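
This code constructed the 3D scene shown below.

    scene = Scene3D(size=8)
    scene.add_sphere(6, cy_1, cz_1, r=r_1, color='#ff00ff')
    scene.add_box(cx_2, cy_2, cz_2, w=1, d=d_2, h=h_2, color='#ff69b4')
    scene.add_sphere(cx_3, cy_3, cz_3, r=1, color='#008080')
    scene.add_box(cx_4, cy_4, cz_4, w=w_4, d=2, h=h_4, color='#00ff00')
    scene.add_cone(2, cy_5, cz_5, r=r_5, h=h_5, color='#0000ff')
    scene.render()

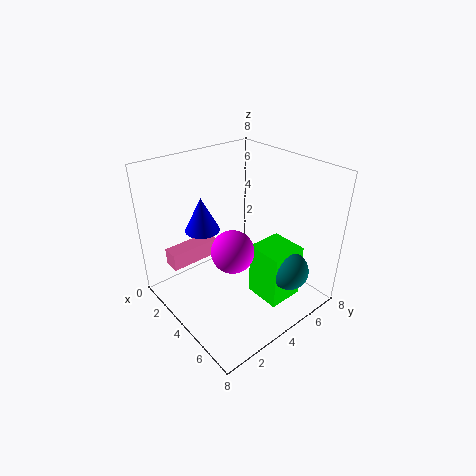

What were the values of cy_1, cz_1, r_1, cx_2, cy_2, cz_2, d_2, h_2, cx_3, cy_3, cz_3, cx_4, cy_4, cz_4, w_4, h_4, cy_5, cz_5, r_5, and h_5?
cy_1 = 2; cz_1 = 5; r_1 = 1; cx_2 = 1; cy_2 = 1; cz_2 = 2; d_2 = 3; h_2 = 1; cx_3 = 7; cy_3 = 5; cz_3 = 3; cx_4 = 5; cy_4 = 4; cz_4 = 1; w_4 = 2; h_4 = 3; cy_5 = 3; cz_5 = 4; r_5 = 1; h_5 = 2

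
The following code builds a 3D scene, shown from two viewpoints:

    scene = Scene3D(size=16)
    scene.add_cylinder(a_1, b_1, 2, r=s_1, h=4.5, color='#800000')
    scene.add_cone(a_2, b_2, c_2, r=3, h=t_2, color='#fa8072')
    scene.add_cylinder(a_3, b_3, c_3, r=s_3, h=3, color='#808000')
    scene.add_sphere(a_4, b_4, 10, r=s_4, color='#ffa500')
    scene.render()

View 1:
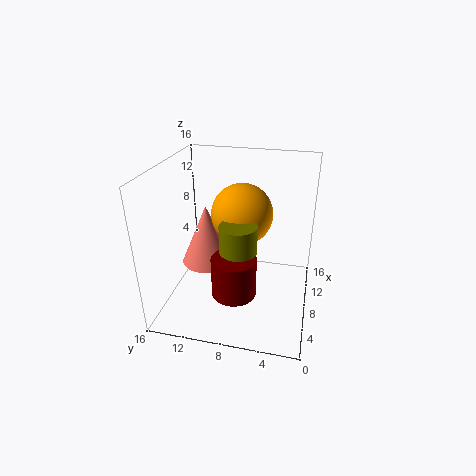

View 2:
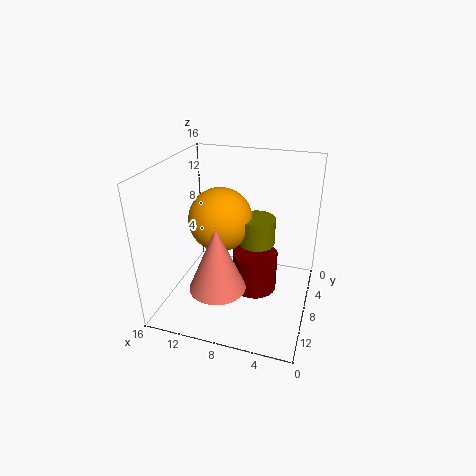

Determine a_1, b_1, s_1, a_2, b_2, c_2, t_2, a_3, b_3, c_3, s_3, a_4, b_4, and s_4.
a_1 = 6; b_1 = 8; s_1 = 2.5; a_2 = 9; b_2 = 12; c_2 = 4; t_2 = 7; a_3 = 6; b_3 = 7.5; c_3 = 7.5; s_3 = 2; a_4 = 10; b_4 = 8; s_4 = 3.5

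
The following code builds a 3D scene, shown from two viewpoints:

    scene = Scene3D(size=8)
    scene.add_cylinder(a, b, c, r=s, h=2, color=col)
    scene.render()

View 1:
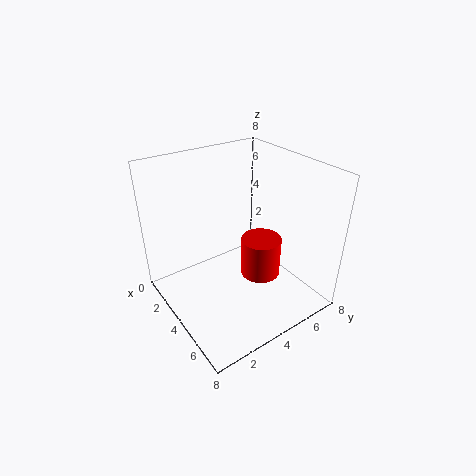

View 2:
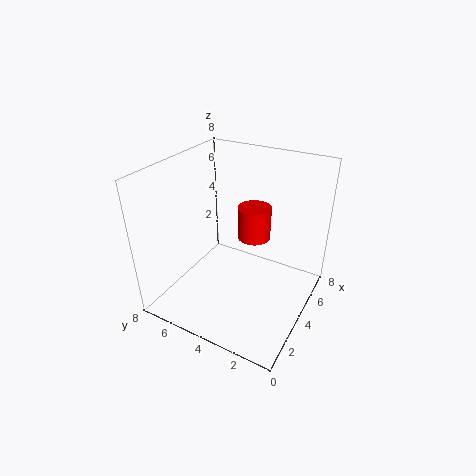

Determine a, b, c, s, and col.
a = 6
b = 4
c = 3
s = 1
col = 'red'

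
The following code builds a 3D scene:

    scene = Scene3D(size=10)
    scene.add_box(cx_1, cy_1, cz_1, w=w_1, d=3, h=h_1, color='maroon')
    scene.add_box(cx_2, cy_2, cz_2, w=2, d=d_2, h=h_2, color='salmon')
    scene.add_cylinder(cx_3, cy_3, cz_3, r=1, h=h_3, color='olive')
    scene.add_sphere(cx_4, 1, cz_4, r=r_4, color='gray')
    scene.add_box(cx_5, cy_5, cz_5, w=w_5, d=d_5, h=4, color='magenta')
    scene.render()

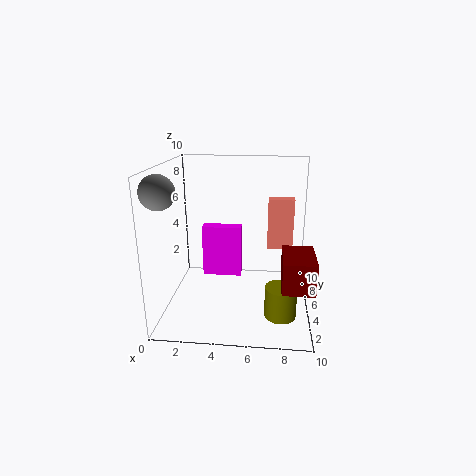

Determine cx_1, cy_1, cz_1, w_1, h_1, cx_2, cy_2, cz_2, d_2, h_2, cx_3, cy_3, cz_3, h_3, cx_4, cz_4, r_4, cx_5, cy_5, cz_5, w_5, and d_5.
cx_1 = 8
cy_1 = 1
cz_1 = 3
w_1 = 2
h_1 = 2
cx_2 = 7
cy_2 = 8
cz_2 = 3
d_2 = 1
h_2 = 4
cx_3 = 8
cy_3 = 2
cz_3 = 1
h_3 = 2
cx_4 = 1
cz_4 = 9
r_4 = 1
cx_5 = 2
cy_5 = 7
cz_5 = 1
w_5 = 3
d_5 = 1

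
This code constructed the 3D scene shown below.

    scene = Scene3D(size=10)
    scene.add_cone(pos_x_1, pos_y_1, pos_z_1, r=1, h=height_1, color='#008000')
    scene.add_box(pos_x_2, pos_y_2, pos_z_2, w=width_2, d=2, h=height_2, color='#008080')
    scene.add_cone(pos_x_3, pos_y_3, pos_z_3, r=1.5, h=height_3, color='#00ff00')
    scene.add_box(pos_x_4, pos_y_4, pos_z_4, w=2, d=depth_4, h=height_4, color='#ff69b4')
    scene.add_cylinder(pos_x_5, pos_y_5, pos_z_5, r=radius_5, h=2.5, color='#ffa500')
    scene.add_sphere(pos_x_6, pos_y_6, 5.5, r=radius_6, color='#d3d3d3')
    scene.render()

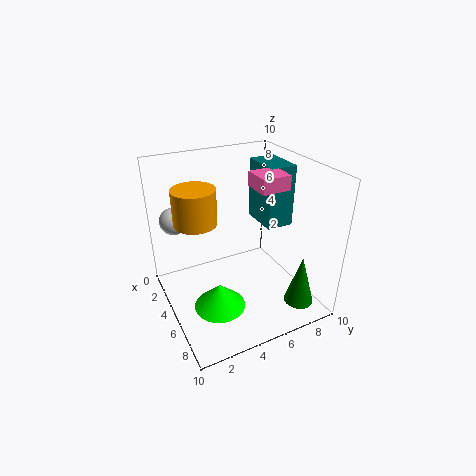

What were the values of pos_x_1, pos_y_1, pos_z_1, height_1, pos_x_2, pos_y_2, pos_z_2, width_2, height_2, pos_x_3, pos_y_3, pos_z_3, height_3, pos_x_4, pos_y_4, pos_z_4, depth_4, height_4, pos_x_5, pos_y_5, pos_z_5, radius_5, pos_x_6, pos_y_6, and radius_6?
pos_x_1 = 8.5; pos_y_1 = 8; pos_z_1 = 1; height_1 = 3.5; pos_x_2 = 2; pos_y_2 = 7.5; pos_z_2 = 5; width_2 = 3; height_2 = 4.5; pos_x_3 = 8.5; pos_y_3 = 2; pos_z_3 = 3; height_3 = 1.5; pos_x_4 = 4.5; pos_y_4 = 6; pos_z_4 = 8.5; depth_4 = 2; height_4 = 1; pos_x_5 = 3.5; pos_y_5 = 2.5; pos_z_5 = 6; radius_5 = 1.5; pos_x_6 = 1.5; pos_y_6 = 1.5; radius_6 = 1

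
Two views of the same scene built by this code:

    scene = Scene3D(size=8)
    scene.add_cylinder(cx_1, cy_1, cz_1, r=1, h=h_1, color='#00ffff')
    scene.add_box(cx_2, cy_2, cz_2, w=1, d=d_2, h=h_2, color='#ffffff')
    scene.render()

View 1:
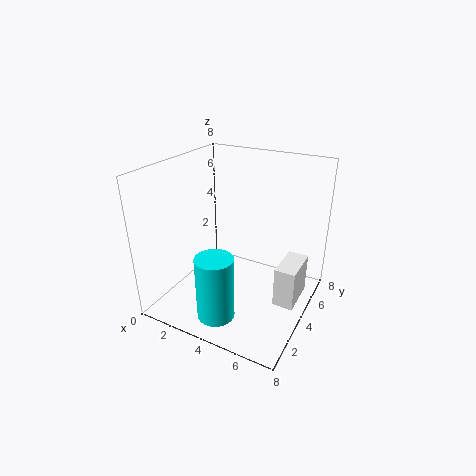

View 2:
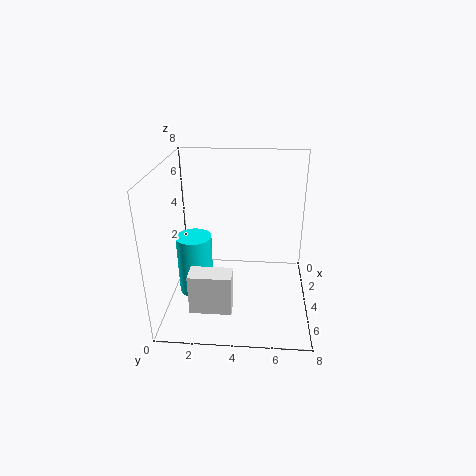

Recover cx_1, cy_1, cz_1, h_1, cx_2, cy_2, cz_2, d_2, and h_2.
cx_1 = 4; cy_1 = 1.5; cz_1 = 0.5; h_1 = 3.5; cx_2 = 7; cy_2 = 2; cz_2 = 2; d_2 = 2; h_2 = 2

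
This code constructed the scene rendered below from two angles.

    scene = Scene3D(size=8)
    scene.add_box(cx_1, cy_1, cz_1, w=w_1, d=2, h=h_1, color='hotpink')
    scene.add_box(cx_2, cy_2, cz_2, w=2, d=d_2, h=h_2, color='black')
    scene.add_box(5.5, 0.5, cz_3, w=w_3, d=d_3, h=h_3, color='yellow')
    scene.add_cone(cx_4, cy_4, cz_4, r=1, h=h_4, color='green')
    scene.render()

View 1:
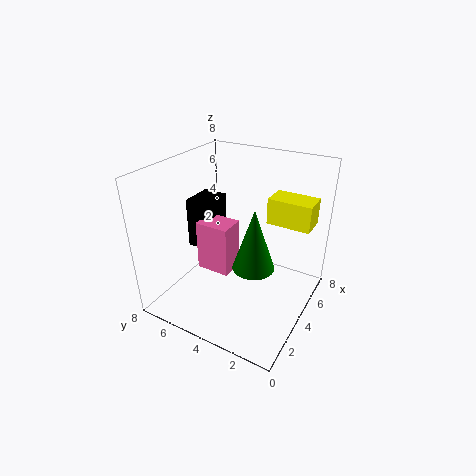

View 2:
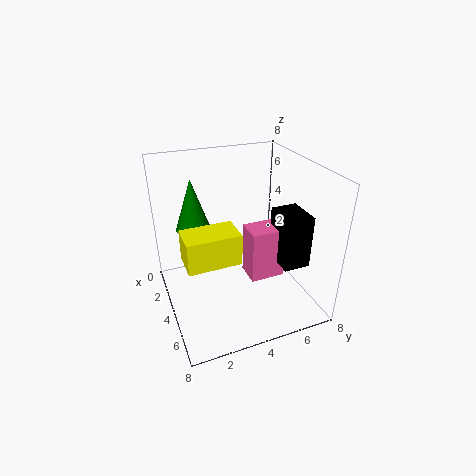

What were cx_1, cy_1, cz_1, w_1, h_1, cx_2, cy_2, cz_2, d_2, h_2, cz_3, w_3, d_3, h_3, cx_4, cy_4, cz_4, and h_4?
cx_1 = 3.5; cy_1 = 4.5; cz_1 = 1.5; w_1 = 1.5; h_1 = 3; cx_2 = 4; cy_2 = 6; cz_2 = 2.5; d_2 = 1.5; h_2 = 3; cz_3 = 4.5; w_3 = 1.5; d_3 = 2.5; h_3 = 1.5; cx_4 = 2; cy_4 = 2; cz_4 = 4; h_4 = 3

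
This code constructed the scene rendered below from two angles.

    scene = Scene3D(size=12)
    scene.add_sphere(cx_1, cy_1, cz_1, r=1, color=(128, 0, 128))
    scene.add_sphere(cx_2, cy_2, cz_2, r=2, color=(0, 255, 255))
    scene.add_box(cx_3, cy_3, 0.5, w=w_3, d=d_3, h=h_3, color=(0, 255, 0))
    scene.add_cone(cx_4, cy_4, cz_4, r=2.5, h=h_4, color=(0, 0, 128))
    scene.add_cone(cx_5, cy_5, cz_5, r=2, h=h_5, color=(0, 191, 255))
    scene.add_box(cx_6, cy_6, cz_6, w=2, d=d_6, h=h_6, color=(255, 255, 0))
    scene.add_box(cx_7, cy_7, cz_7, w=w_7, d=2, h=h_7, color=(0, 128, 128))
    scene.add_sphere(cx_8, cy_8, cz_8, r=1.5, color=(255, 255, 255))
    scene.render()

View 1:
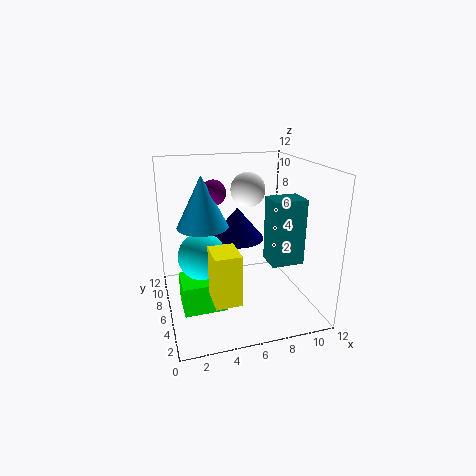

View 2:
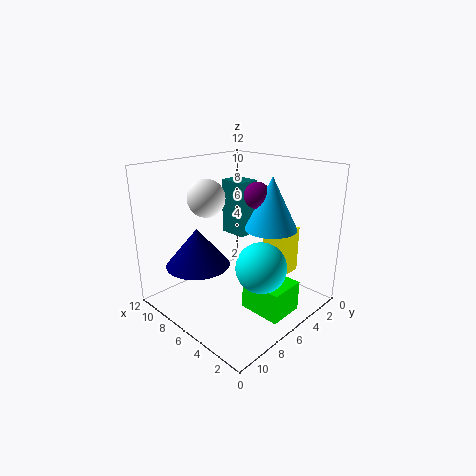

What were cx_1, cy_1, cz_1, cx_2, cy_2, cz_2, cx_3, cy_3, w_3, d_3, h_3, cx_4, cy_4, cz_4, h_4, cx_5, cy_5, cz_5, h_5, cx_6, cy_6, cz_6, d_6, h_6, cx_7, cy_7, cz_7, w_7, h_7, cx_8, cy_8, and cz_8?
cx_1 = 4, cy_1 = 6, cz_1 = 10, cx_2 = 3, cy_2 = 6.5, cz_2 = 4.5, cx_3 = 1, cy_3 = 4, w_3 = 3.5, d_3 = 3, h_3 = 2.5, cx_4 = 7, cy_4 = 9.5, cz_4 = 4.5, h_4 = 3, cx_5 = 3, cy_5 = 5.5, cz_5 = 7.5, h_5 = 4, cx_6 = 3, cy_6 = 1.5, cz_6 = 2.5, d_6 = 2.5, h_6 = 4, cx_7 = 7.5, cy_7 = 2, cz_7 = 5, w_7 = 2.5, h_7 = 5, cx_8 = 7.5, cy_8 = 8, cz_8 = 9.5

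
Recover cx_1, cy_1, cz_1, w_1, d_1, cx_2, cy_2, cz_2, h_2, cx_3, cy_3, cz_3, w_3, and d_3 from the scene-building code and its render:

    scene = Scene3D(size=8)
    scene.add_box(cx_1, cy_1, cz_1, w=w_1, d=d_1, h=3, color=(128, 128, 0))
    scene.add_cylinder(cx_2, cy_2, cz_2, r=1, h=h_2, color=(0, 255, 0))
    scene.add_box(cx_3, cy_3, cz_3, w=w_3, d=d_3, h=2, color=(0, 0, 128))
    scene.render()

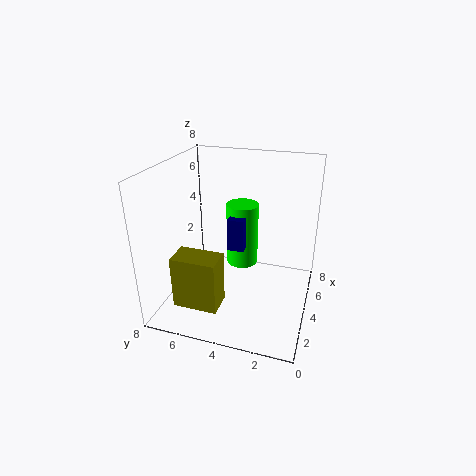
cx_1 = 1.5
cy_1 = 4.5
cz_1 = 0.5
w_1 = 1.5
d_1 = 2.5
cx_2 = 6.5
cy_2 = 4.5
cz_2 = 1
h_2 = 4
cx_3 = 5
cy_3 = 4
cz_3 = 2.5
w_3 = 1
d_3 = 1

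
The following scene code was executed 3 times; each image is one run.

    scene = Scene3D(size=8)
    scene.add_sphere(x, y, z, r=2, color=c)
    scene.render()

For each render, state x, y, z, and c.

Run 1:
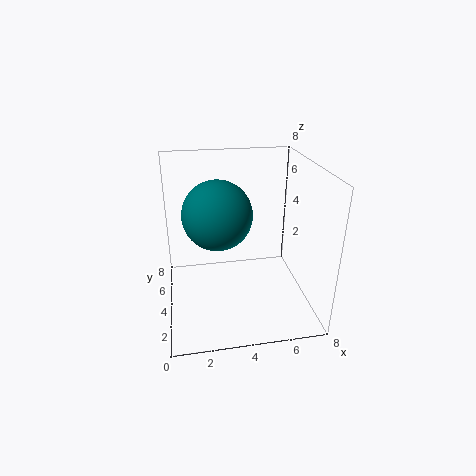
x = 3; y = 5; z = 5; c = 'teal'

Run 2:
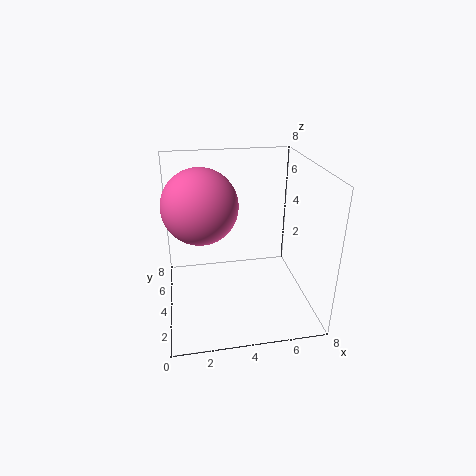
x = 2; y = 4; z = 6; c = 'hotpink'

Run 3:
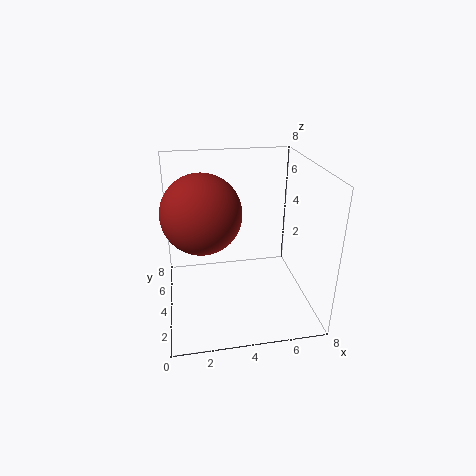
x = 2; y = 3; z = 6; c = 'brown'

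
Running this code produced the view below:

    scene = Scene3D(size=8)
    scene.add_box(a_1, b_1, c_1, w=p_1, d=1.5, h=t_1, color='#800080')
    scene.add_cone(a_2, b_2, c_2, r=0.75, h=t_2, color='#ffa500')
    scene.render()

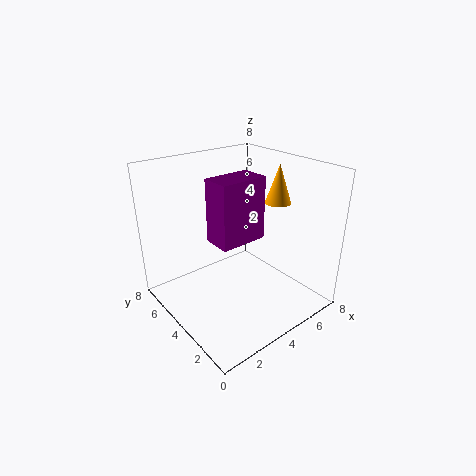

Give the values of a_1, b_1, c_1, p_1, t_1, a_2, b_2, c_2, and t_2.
a_1 = 2, b_1 = 2.5, c_1 = 4.5, p_1 = 2.5, t_1 = 3.25, a_2 = 6.75, b_2 = 3.75, c_2 = 5.5, t_2 = 2.25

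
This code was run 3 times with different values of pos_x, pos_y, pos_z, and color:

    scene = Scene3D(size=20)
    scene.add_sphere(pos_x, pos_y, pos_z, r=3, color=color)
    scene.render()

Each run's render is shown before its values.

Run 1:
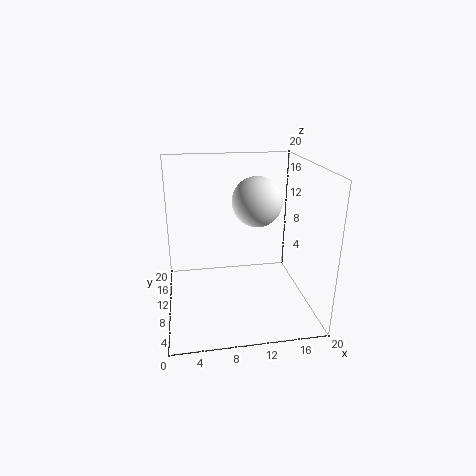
pos_x = 11.5
pos_y = 5.5
pos_z = 16.5
color = 'white'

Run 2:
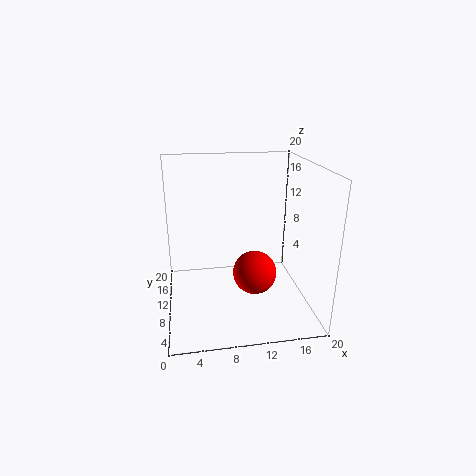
pos_x = 12
pos_y = 8
pos_z = 5.5
color = 'red'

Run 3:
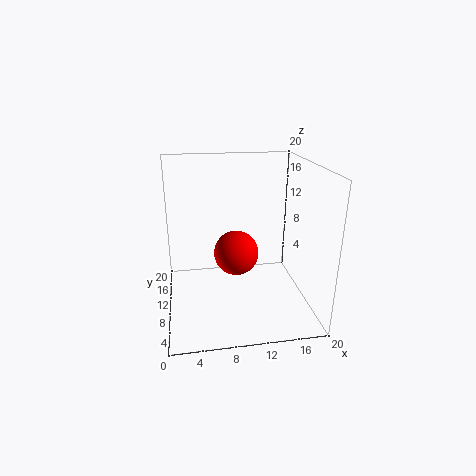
pos_x = 9.5
pos_y = 8.5
pos_z = 8.5
color = 'red'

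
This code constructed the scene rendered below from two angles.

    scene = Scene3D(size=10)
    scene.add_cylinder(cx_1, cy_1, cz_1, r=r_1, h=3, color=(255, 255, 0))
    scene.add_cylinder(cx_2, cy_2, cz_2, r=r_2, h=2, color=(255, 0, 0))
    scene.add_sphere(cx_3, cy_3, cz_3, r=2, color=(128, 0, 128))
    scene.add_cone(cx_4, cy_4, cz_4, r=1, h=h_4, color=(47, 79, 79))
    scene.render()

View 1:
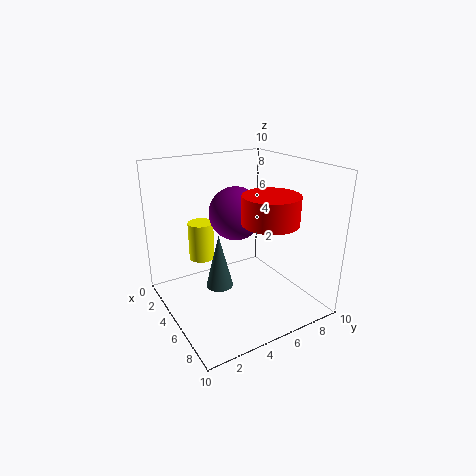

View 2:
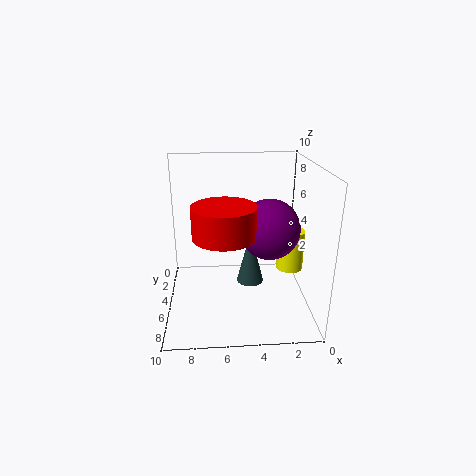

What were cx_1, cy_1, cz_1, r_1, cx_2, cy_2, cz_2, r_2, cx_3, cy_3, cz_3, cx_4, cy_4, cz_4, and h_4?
cx_1 = 1, cy_1 = 4, cz_1 = 2, r_1 = 1, cx_2 = 6, cy_2 = 7, cz_2 = 6, r_2 = 2, cx_3 = 3, cy_3 = 6, cz_3 = 6, cx_4 = 4, cy_4 = 4, cz_4 = 1, h_4 = 4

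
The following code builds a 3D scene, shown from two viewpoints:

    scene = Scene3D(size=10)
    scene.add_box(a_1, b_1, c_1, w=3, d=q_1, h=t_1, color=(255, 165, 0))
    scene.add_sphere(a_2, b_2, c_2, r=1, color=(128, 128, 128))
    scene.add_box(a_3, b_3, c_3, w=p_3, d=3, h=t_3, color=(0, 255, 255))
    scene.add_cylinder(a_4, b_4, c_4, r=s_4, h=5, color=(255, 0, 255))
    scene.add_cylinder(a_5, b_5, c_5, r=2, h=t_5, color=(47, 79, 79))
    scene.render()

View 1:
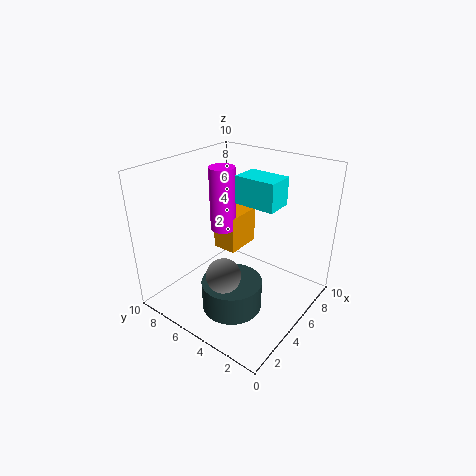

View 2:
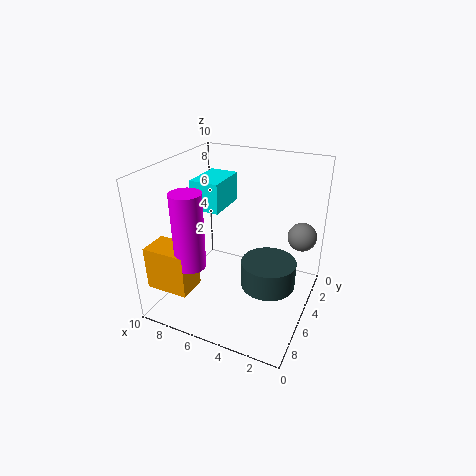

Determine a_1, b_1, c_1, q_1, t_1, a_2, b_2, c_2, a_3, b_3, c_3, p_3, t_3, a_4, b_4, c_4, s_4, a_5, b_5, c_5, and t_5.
a_1 = 7; b_1 = 7; c_1 = 2; q_1 = 2; t_1 = 3; a_2 = 1; b_2 = 3; c_2 = 5; a_3 = 6; b_3 = 3; c_3 = 7; p_3 = 2; t_3 = 2; a_4 = 7; b_4 = 8; c_4 = 4; s_4 = 1; a_5 = 3; b_5 = 4; c_5 = 1; t_5 = 2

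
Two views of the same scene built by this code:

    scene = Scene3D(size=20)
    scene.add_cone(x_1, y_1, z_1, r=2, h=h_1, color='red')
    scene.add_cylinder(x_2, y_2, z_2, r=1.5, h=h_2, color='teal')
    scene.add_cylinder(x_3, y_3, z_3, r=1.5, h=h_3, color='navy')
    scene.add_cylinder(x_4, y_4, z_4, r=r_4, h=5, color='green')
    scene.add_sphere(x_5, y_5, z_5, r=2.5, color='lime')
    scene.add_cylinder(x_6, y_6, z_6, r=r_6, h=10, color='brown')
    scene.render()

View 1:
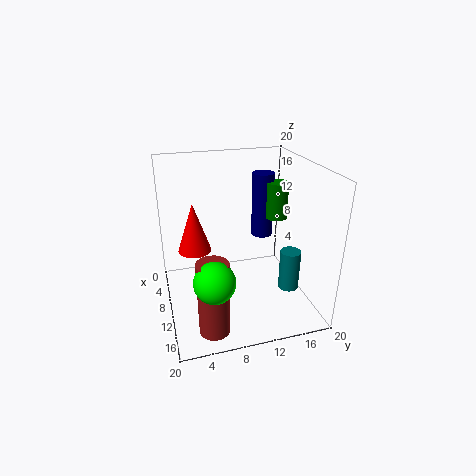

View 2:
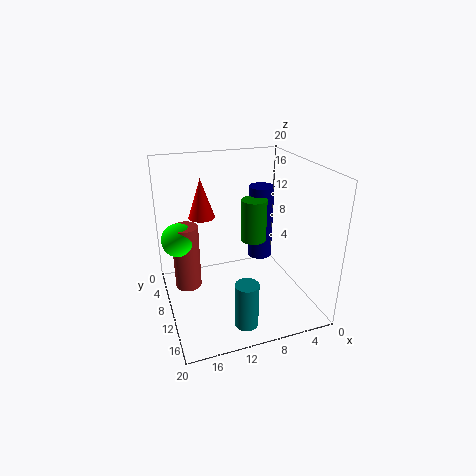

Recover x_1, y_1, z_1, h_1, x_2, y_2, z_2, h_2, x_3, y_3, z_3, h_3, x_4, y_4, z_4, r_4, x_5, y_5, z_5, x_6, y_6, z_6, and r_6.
x_1 = 13.5
y_1 = 3.5
z_1 = 11
h_1 = 6
x_2 = 11.5
y_2 = 17.5
z_2 = 1.5
h_2 = 6
x_3 = 8.5
y_3 = 14
z_3 = 9.5
h_3 = 9
x_4 = 10
y_4 = 15.5
z_4 = 12.5
r_4 = 1.5
x_5 = 17.5
y_5 = 5
z_5 = 8.5
x_6 = 16.5
y_6 = 5
z_6 = 0.5
r_6 = 2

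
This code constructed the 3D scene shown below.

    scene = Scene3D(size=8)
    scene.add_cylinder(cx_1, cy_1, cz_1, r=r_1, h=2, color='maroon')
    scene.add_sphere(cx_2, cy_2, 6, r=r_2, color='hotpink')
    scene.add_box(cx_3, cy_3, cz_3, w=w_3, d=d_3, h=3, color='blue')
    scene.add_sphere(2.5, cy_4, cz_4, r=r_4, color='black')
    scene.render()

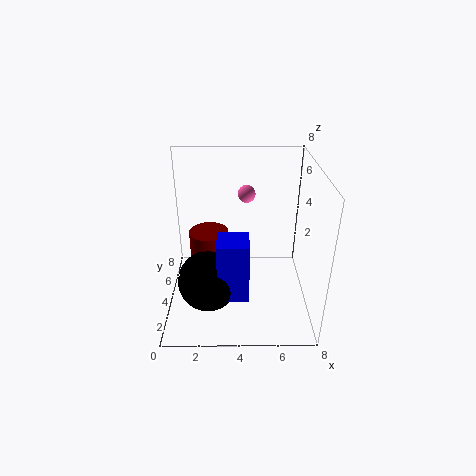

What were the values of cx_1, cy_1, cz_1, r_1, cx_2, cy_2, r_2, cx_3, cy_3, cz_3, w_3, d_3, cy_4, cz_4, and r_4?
cx_1 = 2.5
cy_1 = 3
cz_1 = 3
r_1 = 1
cx_2 = 4.5
cy_2 = 5.5
r_2 = 0.5
cx_3 = 3
cy_3 = 0.5
cz_3 = 2.5
w_3 = 1.5
d_3 = 1.5
cy_4 = 1.5
cz_4 = 3
r_4 = 1.5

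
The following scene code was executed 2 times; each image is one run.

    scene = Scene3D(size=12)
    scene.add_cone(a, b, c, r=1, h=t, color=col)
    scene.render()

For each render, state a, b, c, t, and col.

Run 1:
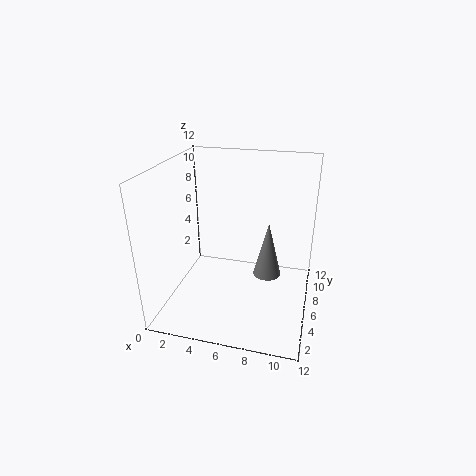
a = 9; b = 3; c = 5; t = 4; col = 'gray'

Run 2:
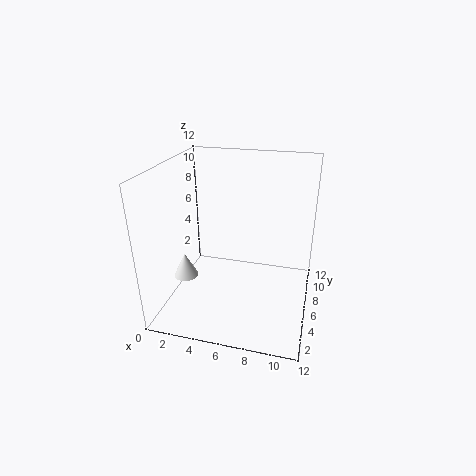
a = 2; b = 4; c = 3; t = 2; col = 'white'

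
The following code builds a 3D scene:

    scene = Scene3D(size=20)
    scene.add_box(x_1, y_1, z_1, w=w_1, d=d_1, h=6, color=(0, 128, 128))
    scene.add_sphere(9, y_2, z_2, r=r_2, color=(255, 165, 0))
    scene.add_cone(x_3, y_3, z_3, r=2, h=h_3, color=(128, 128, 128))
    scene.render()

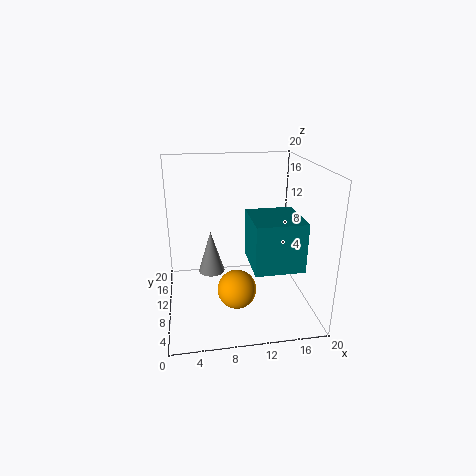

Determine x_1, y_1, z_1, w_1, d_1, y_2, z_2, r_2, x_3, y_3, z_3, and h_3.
x_1 = 10.5; y_1 = 1; z_1 = 9; w_1 = 6; d_1 = 6.5; y_2 = 5; z_2 = 5; r_2 = 2.5; x_3 = 6.5; y_3 = 14; z_3 = 3; h_3 = 6.5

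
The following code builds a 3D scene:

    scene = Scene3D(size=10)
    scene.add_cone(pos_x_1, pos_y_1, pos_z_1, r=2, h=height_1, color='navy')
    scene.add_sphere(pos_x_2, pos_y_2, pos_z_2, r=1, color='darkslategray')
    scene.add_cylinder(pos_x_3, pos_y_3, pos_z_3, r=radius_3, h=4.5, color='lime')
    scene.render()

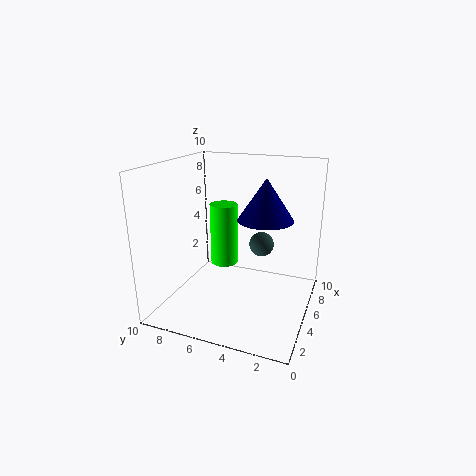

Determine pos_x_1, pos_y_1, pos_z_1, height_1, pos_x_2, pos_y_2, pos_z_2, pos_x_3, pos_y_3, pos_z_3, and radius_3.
pos_x_1 = 6.5
pos_y_1 = 3.5
pos_z_1 = 6
height_1 = 3
pos_x_2 = 9
pos_y_2 = 4.5
pos_z_2 = 3
pos_x_3 = 6
pos_y_3 = 6.5
pos_z_3 = 2.5
radius_3 = 1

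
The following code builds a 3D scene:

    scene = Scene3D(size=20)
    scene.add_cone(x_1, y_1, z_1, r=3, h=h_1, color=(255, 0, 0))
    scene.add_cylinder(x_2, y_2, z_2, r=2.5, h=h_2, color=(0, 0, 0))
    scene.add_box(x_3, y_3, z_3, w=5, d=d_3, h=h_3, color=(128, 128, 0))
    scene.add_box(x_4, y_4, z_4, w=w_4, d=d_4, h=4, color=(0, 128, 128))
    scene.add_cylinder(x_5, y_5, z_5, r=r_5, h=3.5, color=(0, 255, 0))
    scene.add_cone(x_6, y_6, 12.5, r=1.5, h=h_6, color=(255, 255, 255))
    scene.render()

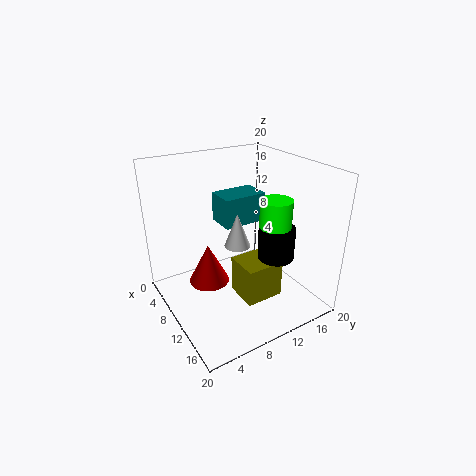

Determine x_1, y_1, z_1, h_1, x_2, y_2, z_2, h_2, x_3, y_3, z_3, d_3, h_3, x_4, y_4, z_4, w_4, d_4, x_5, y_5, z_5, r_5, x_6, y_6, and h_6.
x_1 = 6.5
y_1 = 7
z_1 = 2
h_1 = 6
x_2 = 13.5
y_2 = 14
z_2 = 7.5
h_2 = 4.5
x_3 = 9
y_3 = 9.5
z_3 = 1
d_3 = 5.5
h_3 = 5.5
x_4 = 6.5
y_4 = 8
z_4 = 12
w_4 = 4
d_4 = 6
x_5 = 15.5
y_5 = 12
z_5 = 13.5
r_5 = 2
x_6 = 15.5
y_6 = 6.5
h_6 = 4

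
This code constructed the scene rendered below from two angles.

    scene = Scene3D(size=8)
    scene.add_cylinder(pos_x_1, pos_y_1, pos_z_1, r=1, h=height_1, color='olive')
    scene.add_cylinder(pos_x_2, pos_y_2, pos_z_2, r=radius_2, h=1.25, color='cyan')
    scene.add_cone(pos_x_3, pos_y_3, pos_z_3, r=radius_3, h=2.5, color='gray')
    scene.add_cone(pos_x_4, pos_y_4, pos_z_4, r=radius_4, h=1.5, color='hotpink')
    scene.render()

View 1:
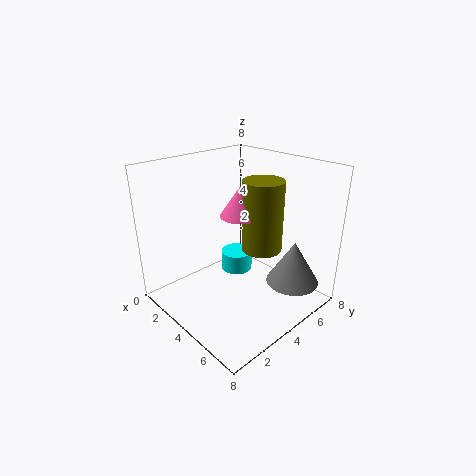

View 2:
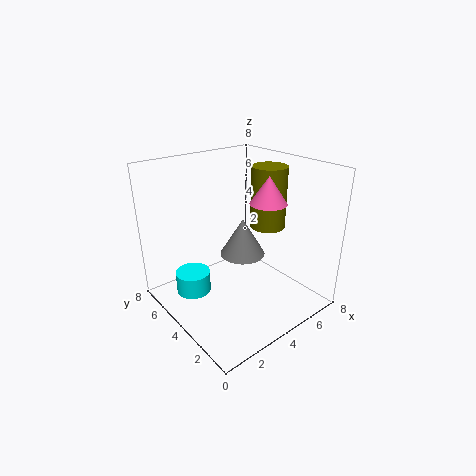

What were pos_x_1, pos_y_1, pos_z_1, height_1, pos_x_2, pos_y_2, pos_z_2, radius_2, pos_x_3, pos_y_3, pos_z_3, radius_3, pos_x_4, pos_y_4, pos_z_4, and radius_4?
pos_x_1 = 6
pos_y_1 = 3.75
pos_z_1 = 4.25
height_1 = 3.5
pos_x_2 = 2
pos_y_2 = 5.75
pos_z_2 = 0.5
radius_2 = 1
pos_x_3 = 6.25
pos_y_3 = 6.25
pos_z_3 = 1.25
radius_3 = 1.5
pos_x_4 = 5.25
pos_y_4 = 3
pos_z_4 = 6
radius_4 = 1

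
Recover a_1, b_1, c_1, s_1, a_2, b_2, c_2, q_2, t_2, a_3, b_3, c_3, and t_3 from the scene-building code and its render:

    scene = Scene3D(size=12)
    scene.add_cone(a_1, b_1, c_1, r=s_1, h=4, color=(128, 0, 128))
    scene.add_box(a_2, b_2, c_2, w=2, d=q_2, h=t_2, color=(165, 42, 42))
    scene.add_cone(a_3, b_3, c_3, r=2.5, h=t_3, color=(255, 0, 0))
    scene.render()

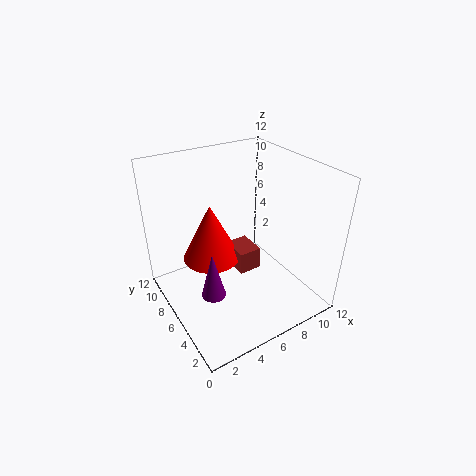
a_1 = 3, b_1 = 5, c_1 = 2, s_1 = 1, a_2 = 6, b_2 = 5.5, c_2 = 2.5, q_2 = 2.5, t_2 = 2, a_3 = 4.5, b_3 = 8, c_3 = 3.5, t_3 = 5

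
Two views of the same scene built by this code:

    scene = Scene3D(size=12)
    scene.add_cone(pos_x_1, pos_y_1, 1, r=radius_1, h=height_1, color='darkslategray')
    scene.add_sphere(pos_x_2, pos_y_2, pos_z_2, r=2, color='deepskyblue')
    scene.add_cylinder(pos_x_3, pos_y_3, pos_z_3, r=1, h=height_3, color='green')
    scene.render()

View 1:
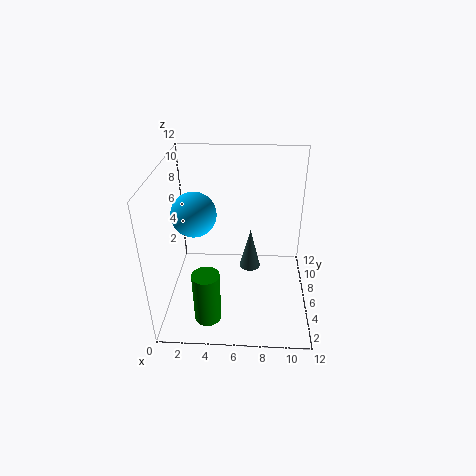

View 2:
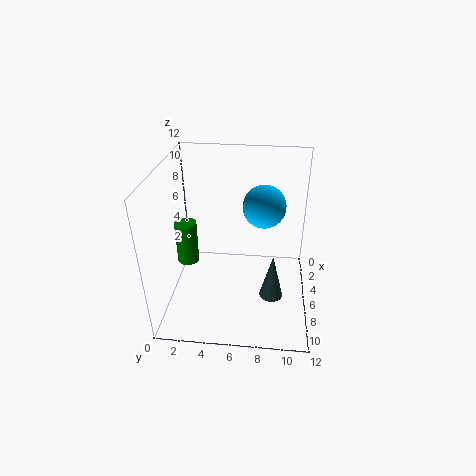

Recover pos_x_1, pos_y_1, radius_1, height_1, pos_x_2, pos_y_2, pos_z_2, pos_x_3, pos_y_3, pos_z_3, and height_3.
pos_x_1 = 7; pos_y_1 = 9; radius_1 = 1; height_1 = 4; pos_x_2 = 2; pos_y_2 = 8; pos_z_2 = 7; pos_x_3 = 4; pos_y_3 = 1; pos_z_3 = 2; height_3 = 4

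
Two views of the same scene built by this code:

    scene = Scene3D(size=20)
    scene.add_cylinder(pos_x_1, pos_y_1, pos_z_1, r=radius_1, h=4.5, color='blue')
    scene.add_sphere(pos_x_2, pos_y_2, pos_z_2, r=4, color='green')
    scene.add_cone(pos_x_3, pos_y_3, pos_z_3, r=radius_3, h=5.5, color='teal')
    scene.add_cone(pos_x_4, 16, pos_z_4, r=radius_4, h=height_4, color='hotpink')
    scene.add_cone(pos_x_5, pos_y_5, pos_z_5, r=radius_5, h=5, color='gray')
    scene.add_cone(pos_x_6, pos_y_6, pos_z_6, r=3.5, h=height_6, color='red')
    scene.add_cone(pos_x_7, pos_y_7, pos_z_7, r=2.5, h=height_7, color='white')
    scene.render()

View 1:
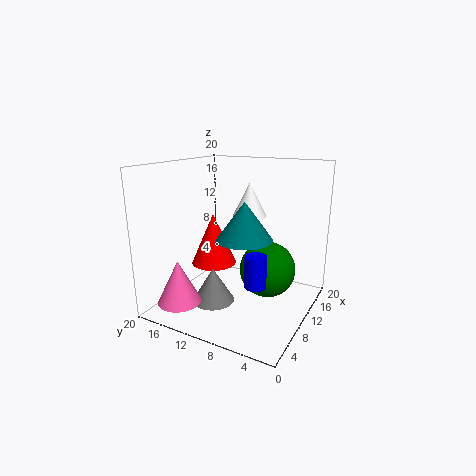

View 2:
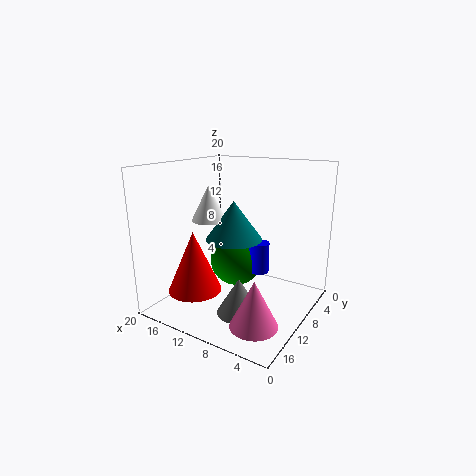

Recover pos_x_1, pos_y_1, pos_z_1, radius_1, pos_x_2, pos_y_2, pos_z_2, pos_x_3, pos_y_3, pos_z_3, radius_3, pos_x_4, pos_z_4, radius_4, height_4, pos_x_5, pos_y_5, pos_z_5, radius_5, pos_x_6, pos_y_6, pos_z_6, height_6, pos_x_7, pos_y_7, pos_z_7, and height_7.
pos_x_1 = 8.5
pos_y_1 = 6.5
pos_z_1 = 4
radius_1 = 1.5
pos_x_2 = 12.5
pos_y_2 = 6.5
pos_z_2 = 5
pos_x_3 = 11
pos_y_3 = 9.5
pos_z_3 = 9.5
radius_3 = 4
pos_x_4 = 4
pos_z_4 = 1.5
radius_4 = 3
height_4 = 6
pos_x_5 = 8
pos_y_5 = 13
pos_z_5 = 0.5
radius_5 = 3
pos_x_6 = 13
pos_y_6 = 16
pos_z_6 = 4
height_6 = 8
pos_x_7 = 14.5
pos_y_7 = 10.5
pos_z_7 = 12
height_7 = 5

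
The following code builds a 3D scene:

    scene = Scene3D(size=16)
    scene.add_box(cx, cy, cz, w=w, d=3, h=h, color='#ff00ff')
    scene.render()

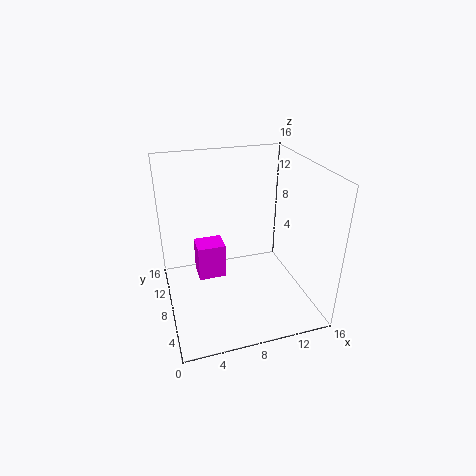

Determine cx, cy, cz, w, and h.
cx = 4; cy = 11.5; cz = 0.5; w = 3.5; h = 4.5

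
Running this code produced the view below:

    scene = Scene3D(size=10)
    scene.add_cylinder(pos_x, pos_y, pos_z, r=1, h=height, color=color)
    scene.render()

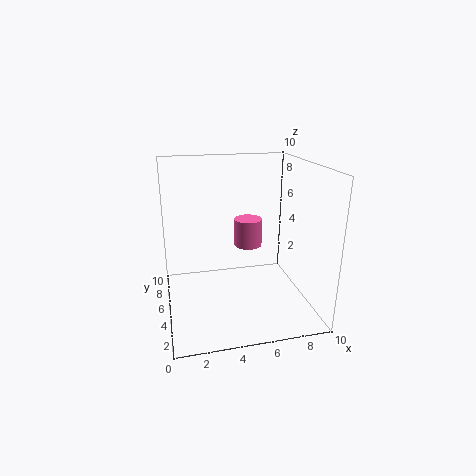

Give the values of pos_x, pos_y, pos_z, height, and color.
pos_x = 6
pos_y = 6
pos_z = 4
height = 2
color = 'hotpink'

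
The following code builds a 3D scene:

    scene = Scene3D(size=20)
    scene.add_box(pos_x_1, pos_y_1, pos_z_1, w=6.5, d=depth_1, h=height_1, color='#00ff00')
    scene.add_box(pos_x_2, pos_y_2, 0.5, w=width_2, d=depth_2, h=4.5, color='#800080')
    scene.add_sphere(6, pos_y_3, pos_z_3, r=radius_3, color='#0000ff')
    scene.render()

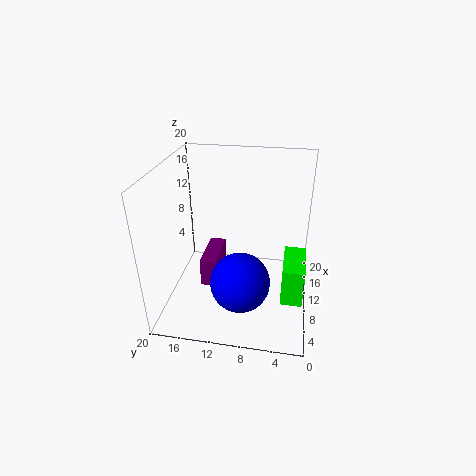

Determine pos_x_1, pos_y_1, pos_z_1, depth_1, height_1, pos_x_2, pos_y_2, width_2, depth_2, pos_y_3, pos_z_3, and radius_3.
pos_x_1 = 6.5, pos_y_1 = 0.5, pos_z_1 = 2, depth_1 = 3, height_1 = 5.5, pos_x_2 = 10.5, pos_y_2 = 13.5, width_2 = 7, depth_2 = 2.5, pos_y_3 = 9, pos_z_3 = 5.5, radius_3 = 4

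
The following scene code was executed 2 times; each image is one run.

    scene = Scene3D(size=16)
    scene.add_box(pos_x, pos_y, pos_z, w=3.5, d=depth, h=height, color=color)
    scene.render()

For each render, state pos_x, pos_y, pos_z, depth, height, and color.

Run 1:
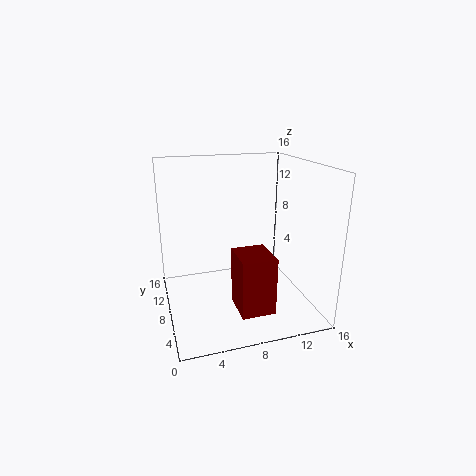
pos_x = 6.5, pos_y = 1.5, pos_z = 2, depth = 4, height = 6, color = 'maroon'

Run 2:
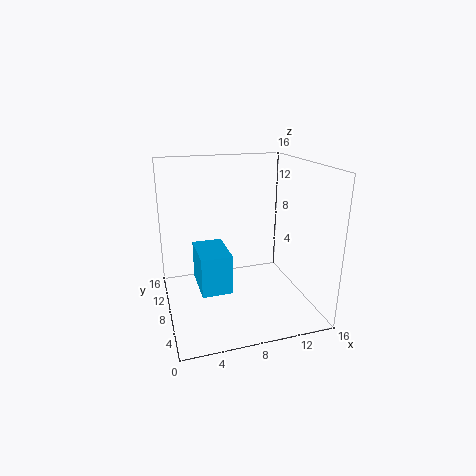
pos_x = 3.5, pos_y = 6.5, pos_z = 2, depth = 5.5, height = 4.5, color = 'deepskyblue'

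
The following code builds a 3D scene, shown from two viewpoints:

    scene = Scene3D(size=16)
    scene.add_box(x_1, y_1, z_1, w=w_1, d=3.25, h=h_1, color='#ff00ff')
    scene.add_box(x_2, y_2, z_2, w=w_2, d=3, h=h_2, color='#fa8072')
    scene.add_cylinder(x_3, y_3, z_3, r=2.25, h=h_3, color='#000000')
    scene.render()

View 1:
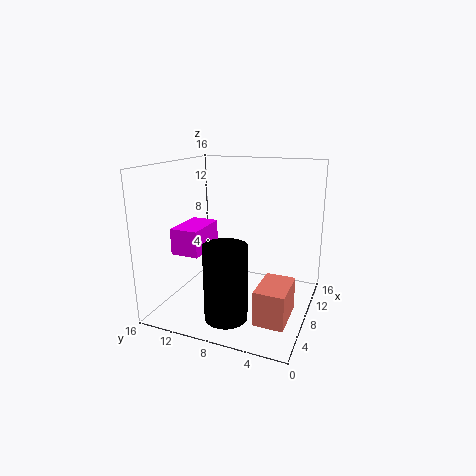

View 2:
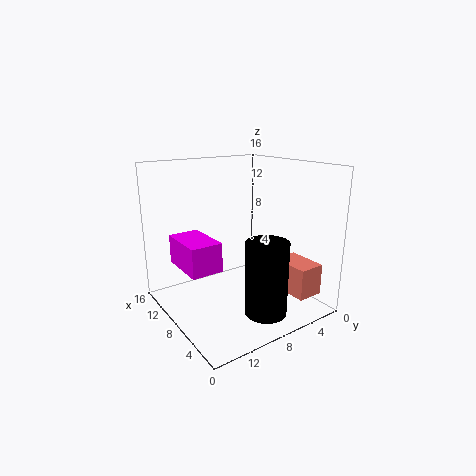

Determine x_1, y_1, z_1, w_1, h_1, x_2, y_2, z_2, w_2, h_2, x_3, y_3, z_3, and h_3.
x_1 = 5.25
y_1 = 11.75
z_1 = 6
w_1 = 5.25
h_1 = 3
x_2 = 1.75
y_2 = 1
z_2 = 1.75
w_2 = 4.5
h_2 = 3.5
x_3 = 3.5
y_3 = 7.5
z_3 = 0.75
h_3 = 8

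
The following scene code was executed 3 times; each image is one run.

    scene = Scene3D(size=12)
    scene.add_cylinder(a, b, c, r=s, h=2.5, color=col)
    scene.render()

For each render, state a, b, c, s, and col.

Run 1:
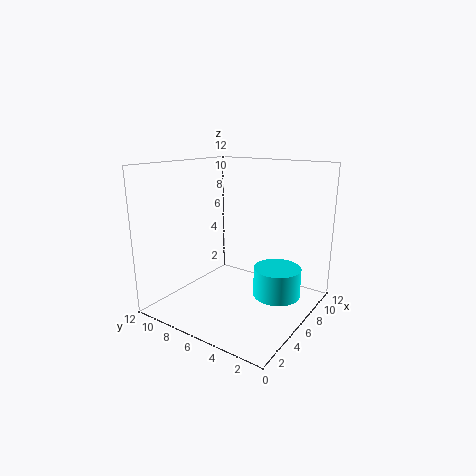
a = 7.5, b = 3, c = 1, s = 2, col = 'cyan'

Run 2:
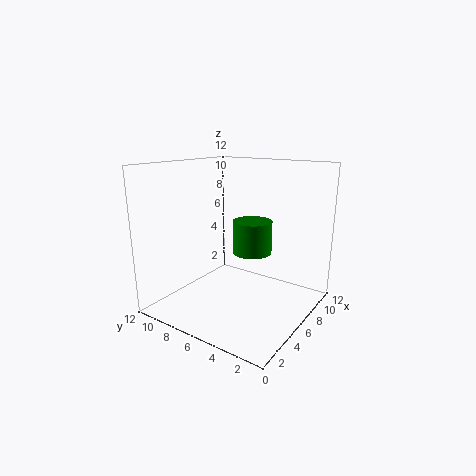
a = 5, b = 4, c = 5.5, s = 1.5, col = 'green'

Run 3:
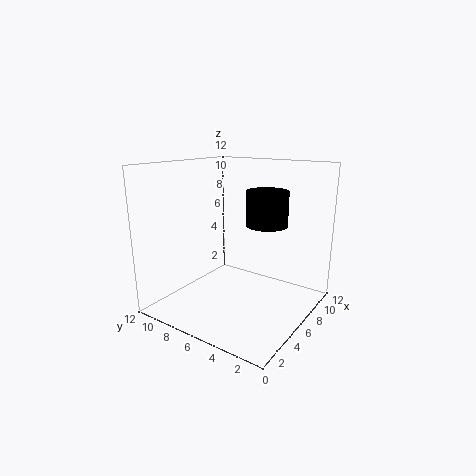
a = 4.5, b = 2.5, c = 8, s = 1.5, col = 'black'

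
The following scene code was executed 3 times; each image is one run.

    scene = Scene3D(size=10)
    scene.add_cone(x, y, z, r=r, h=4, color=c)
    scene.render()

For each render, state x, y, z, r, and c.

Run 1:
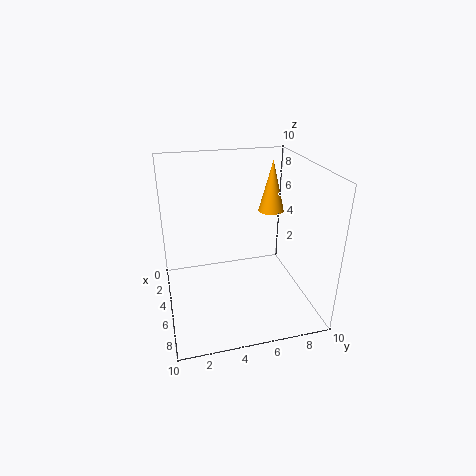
x = 2; y = 8.5; z = 5.5; r = 1; c = 'orange'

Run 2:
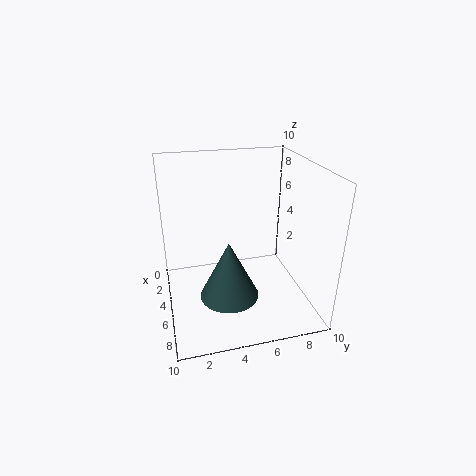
x = 6.5; y = 4; z = 1.5; r = 2; c = 'darkslategray'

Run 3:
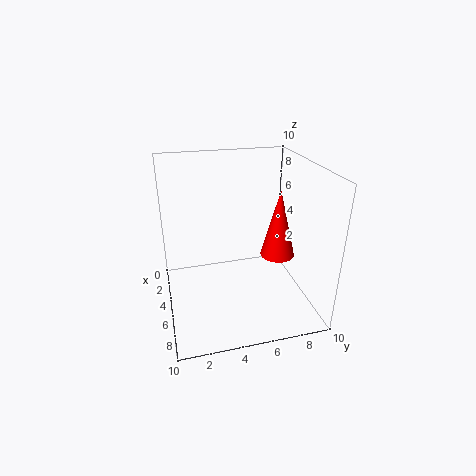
x = 8.5; y = 6.5; z = 5.5; r = 1; c = 'red'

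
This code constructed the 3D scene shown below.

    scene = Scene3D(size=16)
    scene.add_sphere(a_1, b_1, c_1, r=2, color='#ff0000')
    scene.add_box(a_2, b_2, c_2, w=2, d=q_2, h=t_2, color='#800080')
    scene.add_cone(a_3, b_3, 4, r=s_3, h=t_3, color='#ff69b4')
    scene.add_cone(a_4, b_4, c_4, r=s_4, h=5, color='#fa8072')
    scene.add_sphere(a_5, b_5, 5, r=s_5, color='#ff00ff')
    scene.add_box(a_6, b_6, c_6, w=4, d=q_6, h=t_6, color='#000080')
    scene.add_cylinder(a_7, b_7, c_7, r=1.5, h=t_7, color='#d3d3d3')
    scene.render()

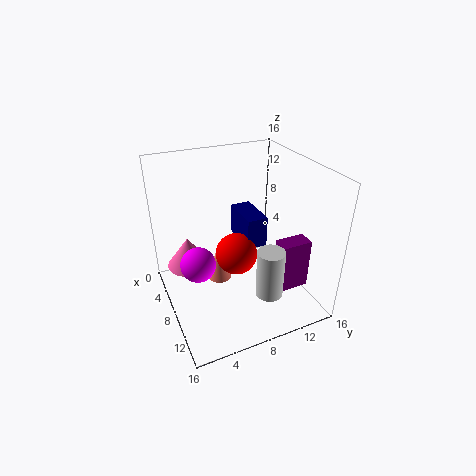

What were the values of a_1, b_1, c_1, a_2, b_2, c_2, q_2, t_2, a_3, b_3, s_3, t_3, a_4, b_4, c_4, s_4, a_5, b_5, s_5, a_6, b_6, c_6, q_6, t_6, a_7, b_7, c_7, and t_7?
a_1 = 12
b_1 = 6
c_1 = 9
a_2 = 9.5
b_2 = 12
c_2 = 1.5
q_2 = 3.5
t_2 = 6
a_3 = 5
b_3 = 3
s_3 = 2.5
t_3 = 3.5
a_4 = 4.5
b_4 = 7
c_4 = 0.5
s_4 = 1.5
a_5 = 7
b_5 = 3.5
s_5 = 2
a_6 = 8.5
b_6 = 7
c_6 = 9.5
q_6 = 2
t_6 = 3
a_7 = 12
b_7 = 10
c_7 = 2.5
t_7 = 5.5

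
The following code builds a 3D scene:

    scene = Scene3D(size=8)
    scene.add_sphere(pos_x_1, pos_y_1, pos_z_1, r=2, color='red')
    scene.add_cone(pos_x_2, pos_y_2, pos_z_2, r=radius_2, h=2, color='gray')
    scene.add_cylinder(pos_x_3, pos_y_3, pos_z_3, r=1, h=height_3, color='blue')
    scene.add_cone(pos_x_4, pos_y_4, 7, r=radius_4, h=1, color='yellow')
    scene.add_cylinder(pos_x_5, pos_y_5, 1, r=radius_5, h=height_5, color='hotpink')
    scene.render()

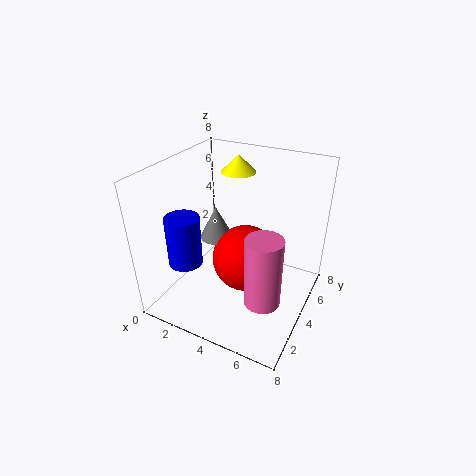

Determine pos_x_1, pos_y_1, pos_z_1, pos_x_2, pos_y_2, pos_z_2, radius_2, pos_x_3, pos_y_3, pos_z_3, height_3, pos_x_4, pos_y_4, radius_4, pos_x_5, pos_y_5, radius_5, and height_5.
pos_x_1 = 4
pos_y_1 = 5
pos_z_1 = 2
pos_x_2 = 2
pos_y_2 = 5
pos_z_2 = 3
radius_2 = 1
pos_x_3 = 1
pos_y_3 = 3
pos_z_3 = 2
height_3 = 3
pos_x_4 = 3
pos_y_4 = 6
radius_4 = 1
pos_x_5 = 6
pos_y_5 = 3
radius_5 = 1
height_5 = 4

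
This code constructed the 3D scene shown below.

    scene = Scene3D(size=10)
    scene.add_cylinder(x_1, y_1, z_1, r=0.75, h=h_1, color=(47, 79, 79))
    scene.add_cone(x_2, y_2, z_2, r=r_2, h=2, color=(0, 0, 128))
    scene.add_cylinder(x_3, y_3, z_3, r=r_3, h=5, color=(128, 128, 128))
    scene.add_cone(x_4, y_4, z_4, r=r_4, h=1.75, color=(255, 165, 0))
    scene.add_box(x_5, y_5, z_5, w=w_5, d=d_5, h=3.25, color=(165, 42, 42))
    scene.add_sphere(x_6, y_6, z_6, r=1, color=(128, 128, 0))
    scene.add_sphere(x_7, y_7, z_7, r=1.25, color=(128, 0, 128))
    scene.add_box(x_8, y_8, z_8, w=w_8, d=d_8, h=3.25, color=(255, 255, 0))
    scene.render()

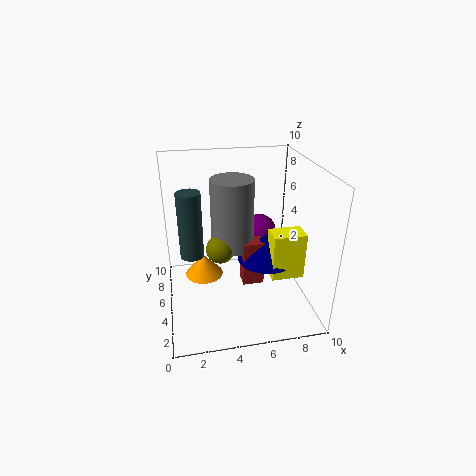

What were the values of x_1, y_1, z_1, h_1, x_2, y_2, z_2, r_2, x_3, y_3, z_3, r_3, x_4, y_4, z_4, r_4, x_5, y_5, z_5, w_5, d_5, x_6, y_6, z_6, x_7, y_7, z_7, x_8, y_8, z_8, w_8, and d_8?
x_1 = 1.75
y_1 = 3.75
z_1 = 4.75
h_1 = 4.25
x_2 = 7
y_2 = 4.75
z_2 = 3.25
r_2 = 2
x_3 = 4.75
y_3 = 5.75
z_3 = 4
r_3 = 1.5
x_4 = 2.75
y_4 = 7.75
z_4 = 0.5
r_4 = 1.5
x_5 = 5.25
y_5 = 4.25
z_5 = 1.5
w_5 = 1.5
d_5 = 1.25
x_6 = 3.75
y_6 = 5
z_6 = 4.25
x_7 = 7
y_7 = 6.75
z_7 = 4.5
x_8 = 7
y_8 = 3
z_8 = 2.5
w_8 = 2.25
d_8 = 1.5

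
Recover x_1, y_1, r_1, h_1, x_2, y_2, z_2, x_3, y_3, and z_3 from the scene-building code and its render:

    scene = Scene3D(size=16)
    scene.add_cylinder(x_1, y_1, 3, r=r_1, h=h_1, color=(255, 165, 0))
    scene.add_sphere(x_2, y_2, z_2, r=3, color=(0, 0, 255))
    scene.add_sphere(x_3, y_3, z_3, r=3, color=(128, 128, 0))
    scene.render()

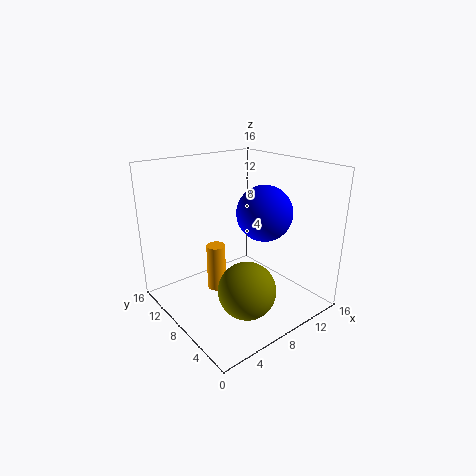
x_1 = 5; y_1 = 8; r_1 = 1; h_1 = 5; x_2 = 10; y_2 = 6; z_2 = 11; x_3 = 6; y_3 = 4; z_3 = 4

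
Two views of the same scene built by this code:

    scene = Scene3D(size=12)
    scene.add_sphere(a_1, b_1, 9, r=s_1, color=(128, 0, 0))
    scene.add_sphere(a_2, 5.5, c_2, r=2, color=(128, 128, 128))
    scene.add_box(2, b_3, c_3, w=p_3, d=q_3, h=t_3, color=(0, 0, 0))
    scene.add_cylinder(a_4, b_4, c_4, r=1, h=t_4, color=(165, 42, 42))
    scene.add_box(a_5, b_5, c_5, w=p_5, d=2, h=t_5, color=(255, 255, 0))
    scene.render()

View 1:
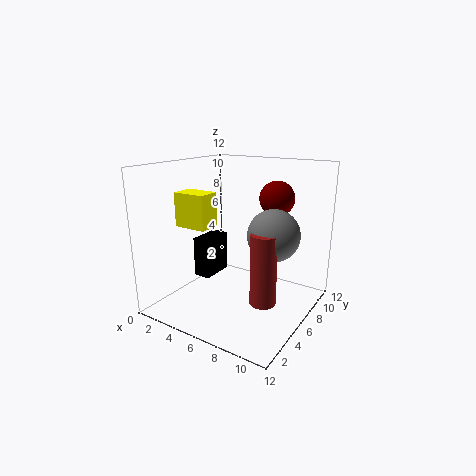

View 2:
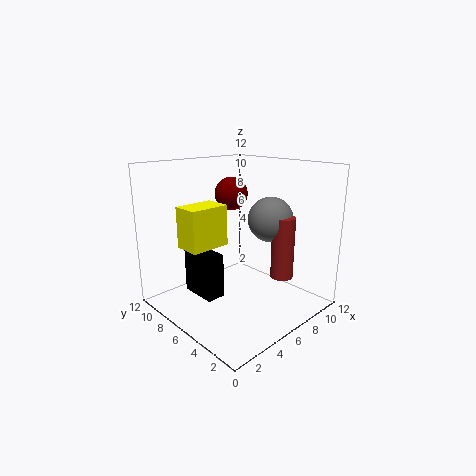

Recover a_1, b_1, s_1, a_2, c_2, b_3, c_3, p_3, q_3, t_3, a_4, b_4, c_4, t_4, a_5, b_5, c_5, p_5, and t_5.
a_1 = 8
b_1 = 9
s_1 = 1.5
a_2 = 9.5
c_2 = 7
b_3 = 5
c_3 = 2
p_3 = 1.5
q_3 = 3
t_3 = 3.5
a_4 = 9.5
b_4 = 4
c_4 = 2
t_4 = 5.5
a_5 = 0.5
b_5 = 4.5
c_5 = 6.5
p_5 = 3
t_5 = 3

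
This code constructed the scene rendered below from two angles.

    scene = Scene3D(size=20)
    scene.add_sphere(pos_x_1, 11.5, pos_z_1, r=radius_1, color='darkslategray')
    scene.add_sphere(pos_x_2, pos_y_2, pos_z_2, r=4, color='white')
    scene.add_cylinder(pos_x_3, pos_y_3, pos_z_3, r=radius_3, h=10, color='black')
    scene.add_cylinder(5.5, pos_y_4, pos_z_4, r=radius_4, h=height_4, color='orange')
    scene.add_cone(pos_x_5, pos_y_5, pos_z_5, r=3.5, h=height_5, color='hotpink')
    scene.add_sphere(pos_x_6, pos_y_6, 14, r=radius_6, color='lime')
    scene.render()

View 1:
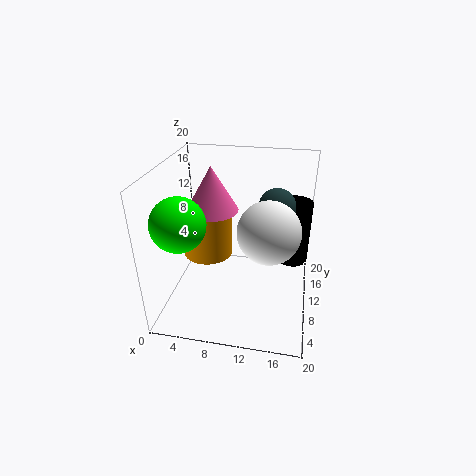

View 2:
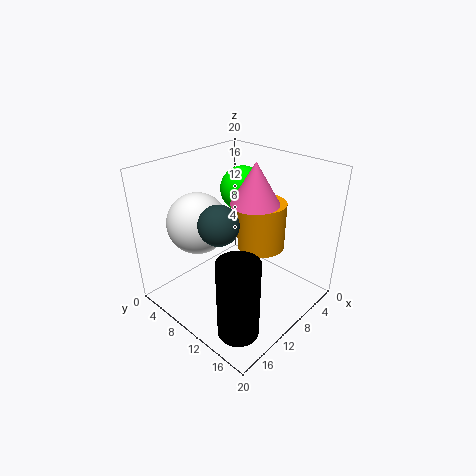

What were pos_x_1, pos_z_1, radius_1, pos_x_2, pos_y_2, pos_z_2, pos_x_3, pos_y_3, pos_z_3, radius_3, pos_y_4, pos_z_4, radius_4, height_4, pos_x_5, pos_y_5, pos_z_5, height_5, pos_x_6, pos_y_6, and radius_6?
pos_x_1 = 15; pos_z_1 = 14.5; radius_1 = 2.5; pos_x_2 = 14.5; pos_y_2 = 7; pos_z_2 = 13; pos_x_3 = 17.5; pos_y_3 = 17; pos_z_3 = 3; radius_3 = 2.5; pos_y_4 = 10.5; pos_z_4 = 7; radius_4 = 3.5; height_4 = 7; pos_x_5 = 6.5; pos_y_5 = 10; pos_z_5 = 14; height_5 = 6; pos_x_6 = 3.5; pos_y_6 = 5; radius_6 = 3.5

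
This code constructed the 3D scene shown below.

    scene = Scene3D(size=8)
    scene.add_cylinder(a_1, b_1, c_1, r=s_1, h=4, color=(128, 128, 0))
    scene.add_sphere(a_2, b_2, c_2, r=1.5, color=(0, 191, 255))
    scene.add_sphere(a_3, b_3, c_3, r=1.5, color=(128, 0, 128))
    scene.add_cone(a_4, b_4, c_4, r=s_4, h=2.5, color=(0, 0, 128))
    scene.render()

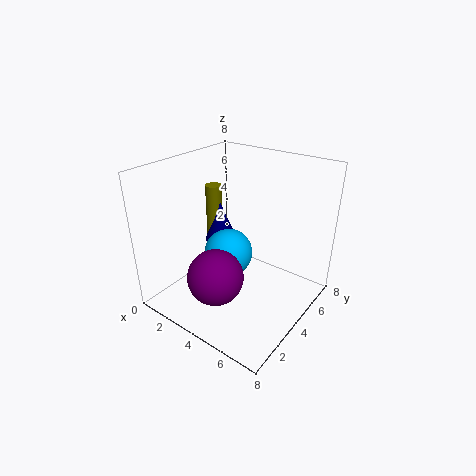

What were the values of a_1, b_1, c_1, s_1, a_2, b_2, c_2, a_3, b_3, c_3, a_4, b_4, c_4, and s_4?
a_1 = 1
b_1 = 5.5
c_1 = 2
s_1 = 0.5
a_2 = 2.5
b_2 = 5
c_2 = 2
a_3 = 4
b_3 = 2
c_3 = 2.5
a_4 = 1.5
b_4 = 5.5
c_4 = 2.5
s_4 = 1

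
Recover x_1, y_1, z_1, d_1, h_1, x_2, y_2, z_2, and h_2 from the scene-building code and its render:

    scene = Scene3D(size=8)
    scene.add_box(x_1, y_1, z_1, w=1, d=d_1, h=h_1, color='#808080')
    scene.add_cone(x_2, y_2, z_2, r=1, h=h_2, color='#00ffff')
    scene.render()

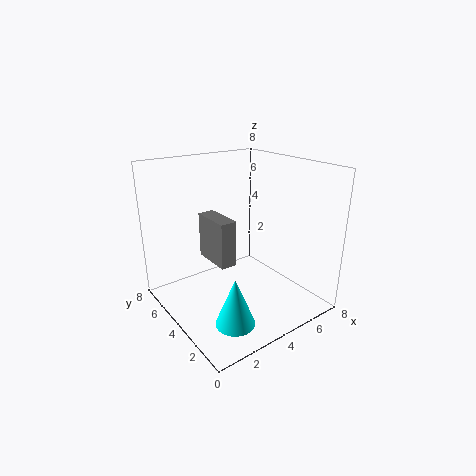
x_1 = 3.25; y_1 = 4.5; z_1 = 2; d_1 = 2.5; h_1 = 2.75; x_2 = 2; y_2 = 1.5; z_2 = 0.75; h_2 = 2.5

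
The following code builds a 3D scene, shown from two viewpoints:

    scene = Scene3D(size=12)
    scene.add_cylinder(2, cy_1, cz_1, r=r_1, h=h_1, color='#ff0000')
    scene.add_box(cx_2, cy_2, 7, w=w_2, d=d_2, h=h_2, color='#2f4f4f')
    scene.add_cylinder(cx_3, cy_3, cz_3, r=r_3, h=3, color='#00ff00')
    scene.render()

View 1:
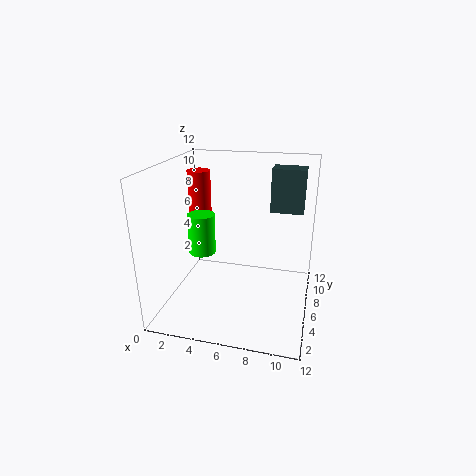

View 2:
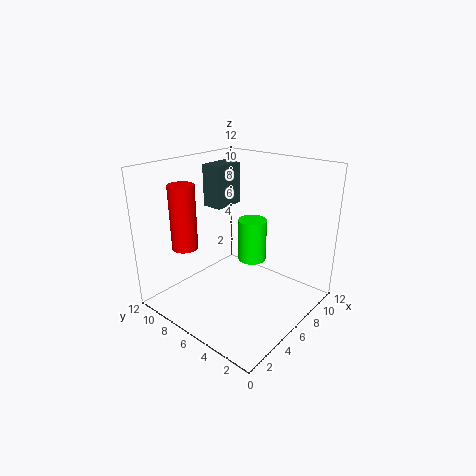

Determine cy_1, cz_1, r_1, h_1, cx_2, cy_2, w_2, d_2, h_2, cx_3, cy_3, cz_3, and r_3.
cy_1 = 8, cz_1 = 6, r_1 = 1, h_1 = 5, cx_2 = 8, cy_2 = 10, w_2 = 3, d_2 = 2, h_2 = 4, cx_3 = 4, cy_3 = 3, cz_3 = 6, r_3 = 1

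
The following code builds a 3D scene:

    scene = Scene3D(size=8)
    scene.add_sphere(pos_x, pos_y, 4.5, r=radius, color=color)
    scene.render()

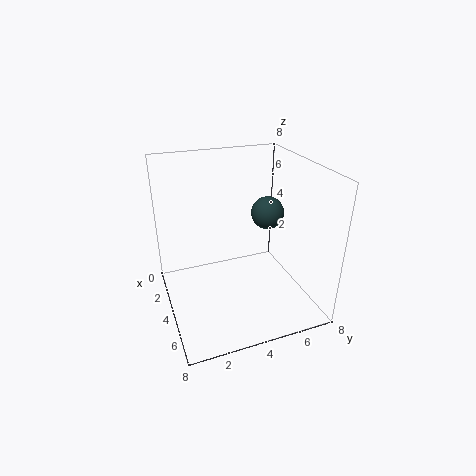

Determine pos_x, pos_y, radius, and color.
pos_x = 2.5, pos_y = 6.5, radius = 1, color = 'darkslategray'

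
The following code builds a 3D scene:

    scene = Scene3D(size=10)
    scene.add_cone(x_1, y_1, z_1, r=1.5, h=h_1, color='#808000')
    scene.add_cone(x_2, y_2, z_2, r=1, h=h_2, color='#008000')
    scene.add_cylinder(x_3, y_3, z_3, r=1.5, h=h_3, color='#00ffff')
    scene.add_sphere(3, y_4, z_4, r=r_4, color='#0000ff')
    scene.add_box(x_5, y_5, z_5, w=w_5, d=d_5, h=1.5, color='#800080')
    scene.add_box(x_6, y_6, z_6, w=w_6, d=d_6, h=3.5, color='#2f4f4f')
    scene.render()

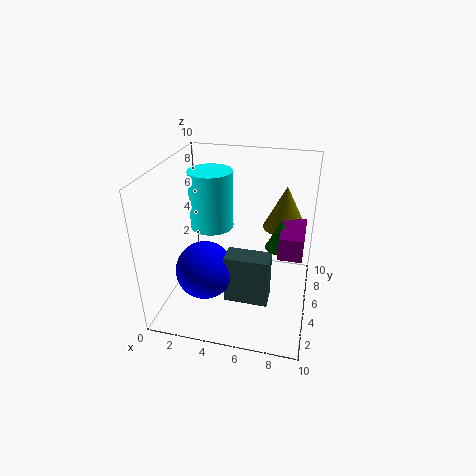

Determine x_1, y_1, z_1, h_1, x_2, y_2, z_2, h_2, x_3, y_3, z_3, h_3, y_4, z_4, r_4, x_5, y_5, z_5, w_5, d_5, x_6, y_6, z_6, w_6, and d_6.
x_1 = 8, y_1 = 6.5, z_1 = 5.5, h_1 = 3, x_2 = 8, y_2 = 4.5, z_2 = 5, h_2 = 2, x_3 = 3, y_3 = 5.5, z_3 = 5.5, h_3 = 4, y_4 = 3.5, z_4 = 3, r_4 = 2, x_5 = 8, y_5 = 3, z_5 = 5, w_5 = 1.5, d_5 = 3, x_6 = 4.5, y_6 = 3, z_6 = 1, w_6 = 3, d_6 = 1.5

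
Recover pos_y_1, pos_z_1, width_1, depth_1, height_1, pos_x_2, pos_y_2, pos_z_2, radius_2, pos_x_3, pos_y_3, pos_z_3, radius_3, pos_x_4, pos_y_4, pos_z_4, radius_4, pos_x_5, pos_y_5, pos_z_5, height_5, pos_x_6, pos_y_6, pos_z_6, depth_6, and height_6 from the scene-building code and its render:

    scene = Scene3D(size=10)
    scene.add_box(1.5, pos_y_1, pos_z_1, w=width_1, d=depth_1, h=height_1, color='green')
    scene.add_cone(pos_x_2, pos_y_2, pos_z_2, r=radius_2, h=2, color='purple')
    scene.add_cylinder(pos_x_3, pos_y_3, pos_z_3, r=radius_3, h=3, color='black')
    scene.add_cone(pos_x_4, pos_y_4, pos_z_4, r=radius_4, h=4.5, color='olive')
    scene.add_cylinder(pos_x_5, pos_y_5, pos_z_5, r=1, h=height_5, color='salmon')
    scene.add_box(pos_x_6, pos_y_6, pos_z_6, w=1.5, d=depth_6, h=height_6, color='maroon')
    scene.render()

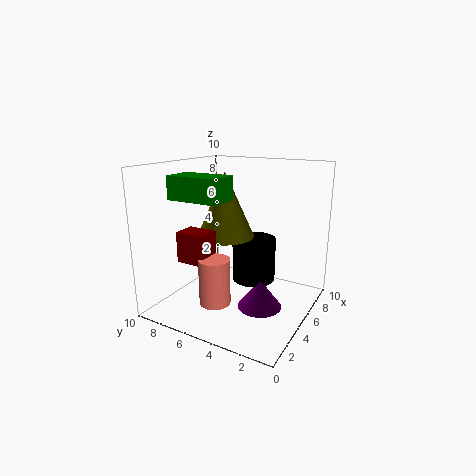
pos_y_1 = 4.5
pos_z_1 = 8
width_1 = 2
depth_1 = 3.5
height_1 = 1.5
pos_x_2 = 4.5
pos_y_2 = 3
pos_z_2 = 0.5
radius_2 = 1.5
pos_x_3 = 5.5
pos_y_3 = 4
pos_z_3 = 2
radius_3 = 1.5
pos_x_4 = 5
pos_y_4 = 6
pos_z_4 = 5
radius_4 = 2
pos_x_5 = 2
pos_y_5 = 5
pos_z_5 = 1.5
height_5 = 3
pos_x_6 = 1.5
pos_y_6 = 5.5
pos_z_6 = 4
depth_6 = 2
height_6 = 2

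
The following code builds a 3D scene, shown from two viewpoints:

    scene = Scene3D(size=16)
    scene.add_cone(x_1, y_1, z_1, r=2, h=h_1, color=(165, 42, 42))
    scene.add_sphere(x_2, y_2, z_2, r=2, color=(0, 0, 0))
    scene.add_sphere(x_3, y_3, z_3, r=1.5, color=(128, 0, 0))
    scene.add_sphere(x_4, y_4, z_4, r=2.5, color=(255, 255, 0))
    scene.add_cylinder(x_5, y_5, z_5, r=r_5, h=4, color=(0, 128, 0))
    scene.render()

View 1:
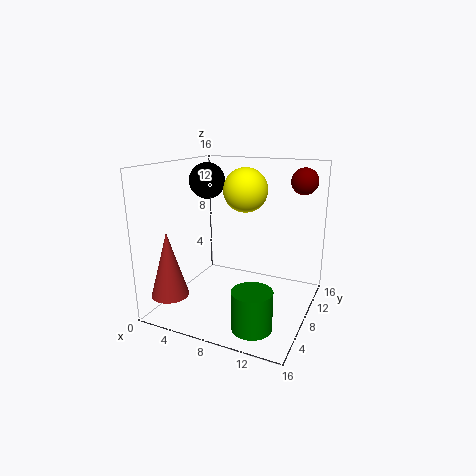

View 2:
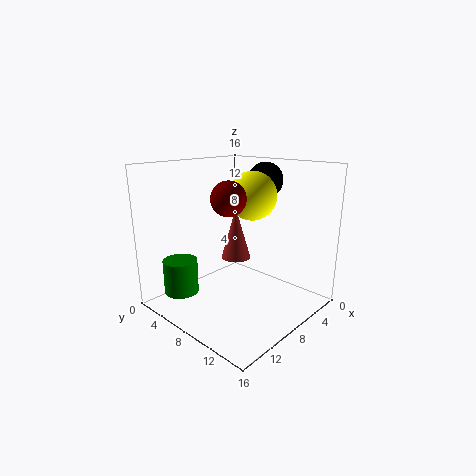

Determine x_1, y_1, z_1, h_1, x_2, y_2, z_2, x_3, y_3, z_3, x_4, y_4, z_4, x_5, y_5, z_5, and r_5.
x_1 = 2.5
y_1 = 2.5
z_1 = 2.5
h_1 = 7
x_2 = 4
y_2 = 8.5
z_2 = 14
x_3 = 14
y_3 = 12.5
z_3 = 14
x_4 = 8
y_4 = 10
z_4 = 13
x_5 = 12
y_5 = 2.5
z_5 = 1
r_5 = 2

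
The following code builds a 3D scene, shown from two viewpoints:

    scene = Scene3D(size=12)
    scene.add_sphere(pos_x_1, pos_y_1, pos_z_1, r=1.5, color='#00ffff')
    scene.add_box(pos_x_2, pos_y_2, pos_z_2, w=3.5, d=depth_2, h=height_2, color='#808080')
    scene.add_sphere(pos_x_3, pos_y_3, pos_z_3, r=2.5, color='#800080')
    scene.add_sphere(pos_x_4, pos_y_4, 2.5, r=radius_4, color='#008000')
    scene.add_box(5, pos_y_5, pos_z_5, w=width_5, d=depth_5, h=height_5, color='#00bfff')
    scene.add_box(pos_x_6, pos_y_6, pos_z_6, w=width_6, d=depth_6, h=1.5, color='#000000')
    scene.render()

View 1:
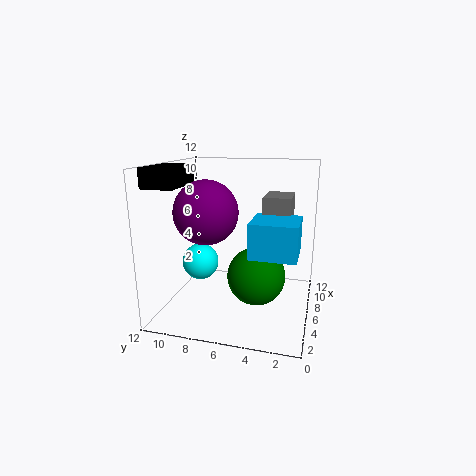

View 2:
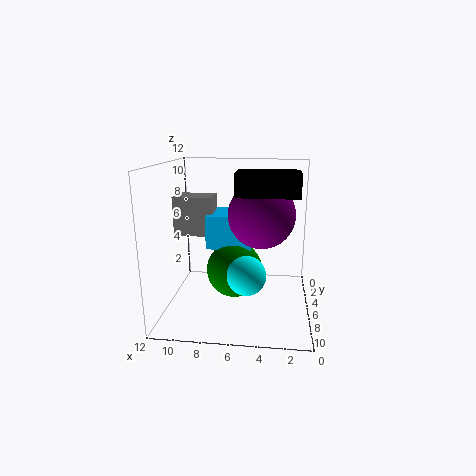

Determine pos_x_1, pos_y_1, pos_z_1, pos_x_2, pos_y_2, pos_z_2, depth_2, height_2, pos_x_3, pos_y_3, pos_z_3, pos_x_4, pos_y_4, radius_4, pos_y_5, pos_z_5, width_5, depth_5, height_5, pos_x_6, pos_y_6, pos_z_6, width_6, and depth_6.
pos_x_1 = 5; pos_y_1 = 9; pos_z_1 = 4; pos_x_2 = 8.5; pos_y_2 = 2; pos_z_2 = 5.5; depth_2 = 2.5; height_2 = 3.5; pos_x_3 = 4; pos_y_3 = 8; pos_z_3 = 8.5; pos_x_4 = 6.5; pos_y_4 = 4.5; radius_4 = 2.5; pos_y_5 = 1; pos_z_5 = 4.5; width_5 = 4; depth_5 = 4; height_5 = 3; pos_x_6 = 1.5; pos_y_6 = 9.5; pos_z_6 = 10.5; width_6 = 4; depth_6 = 2.5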